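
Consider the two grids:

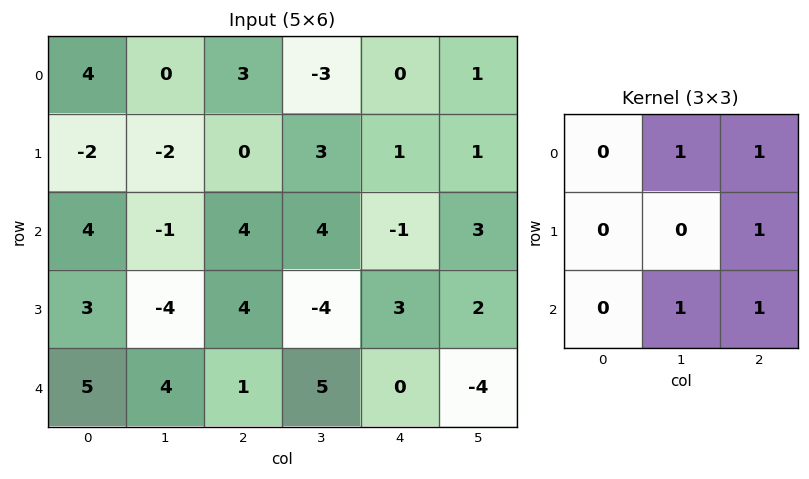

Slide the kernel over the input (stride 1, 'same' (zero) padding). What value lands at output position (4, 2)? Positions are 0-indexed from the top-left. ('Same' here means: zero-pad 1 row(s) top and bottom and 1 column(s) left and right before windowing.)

5

The receptive field on the zero-padded input at this output position is [-4 4 -4 / 4 1 5 / 0 0 0]. Elementwise product with the kernel and sum: 4·1 + -4·1 + 5·1 + 0·1 + 0·1.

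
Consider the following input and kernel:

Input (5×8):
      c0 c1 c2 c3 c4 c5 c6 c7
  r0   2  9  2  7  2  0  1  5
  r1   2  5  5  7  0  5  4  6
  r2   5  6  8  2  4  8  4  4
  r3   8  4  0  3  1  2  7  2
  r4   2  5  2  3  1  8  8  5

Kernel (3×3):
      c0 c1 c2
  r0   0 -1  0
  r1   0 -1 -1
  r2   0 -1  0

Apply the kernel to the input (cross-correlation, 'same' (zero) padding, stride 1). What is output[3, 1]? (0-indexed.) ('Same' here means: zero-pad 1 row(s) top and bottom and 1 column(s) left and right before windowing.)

The receptive field on the zero-padded input at this output position is [5 6 8 / 8 4 0 / 2 5 2]. Elementwise product with the kernel and sum: 6·-1 + 4·-1 + 0·-1 + 5·-1.

-15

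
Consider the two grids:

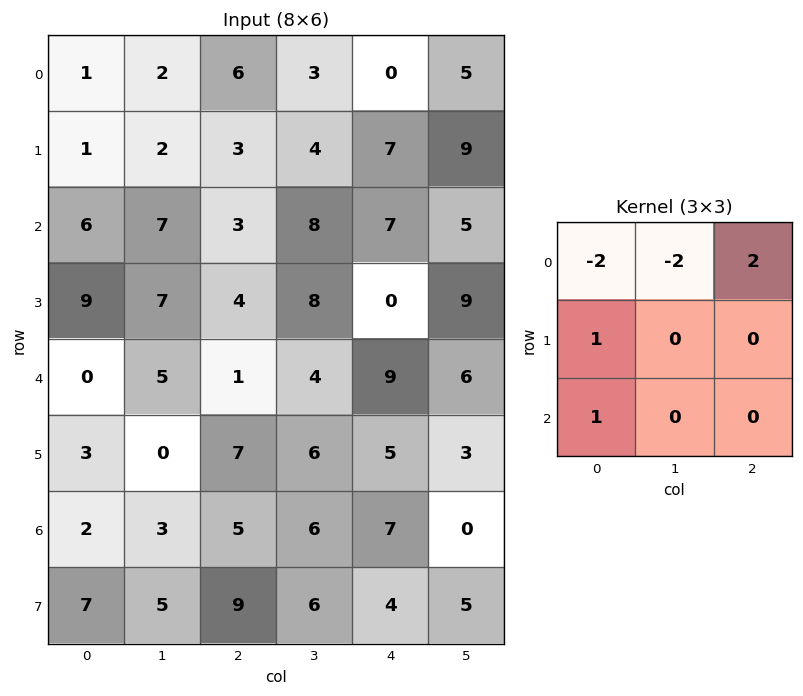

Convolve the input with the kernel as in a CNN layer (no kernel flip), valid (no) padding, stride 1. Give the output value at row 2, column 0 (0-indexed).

-11

The receptive field on the input at this output position is [6 7 3 / 9 7 4 / 0 5 1]. Elementwise product with the kernel and sum: 6·-2 + 7·-2 + 3·2 + 9·1 + 0·1.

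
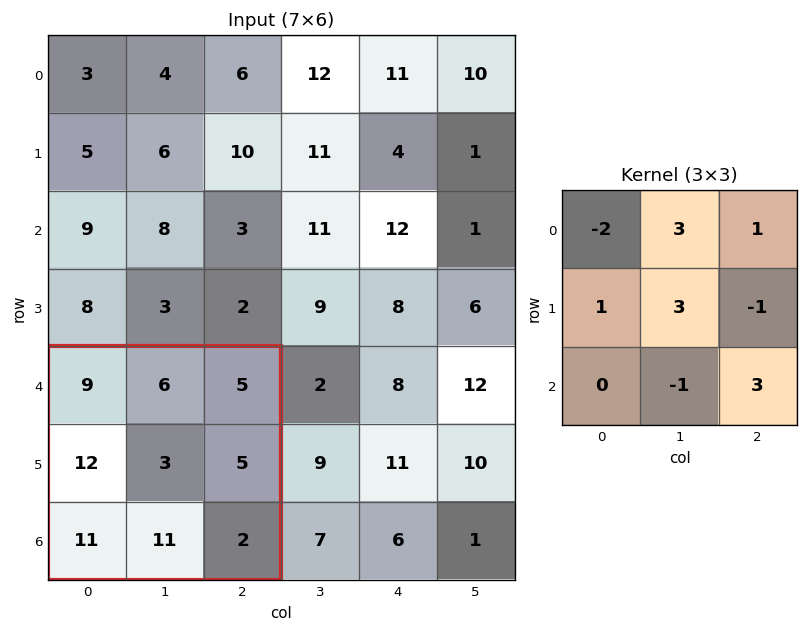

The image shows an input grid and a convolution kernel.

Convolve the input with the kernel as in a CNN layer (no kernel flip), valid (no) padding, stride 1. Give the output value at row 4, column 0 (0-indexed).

16

The receptive field on the input at this output position is [9 6 5 / 12 3 5 / 11 11 2]. Elementwise product with the kernel and sum: 9·-2 + 6·3 + 5·1 + 12·1 + 3·3 + 5·-1 + 11·-1 + 2·3.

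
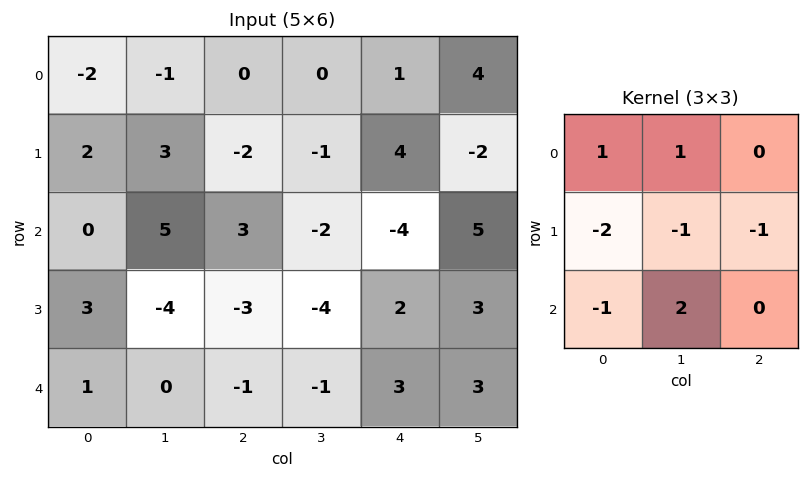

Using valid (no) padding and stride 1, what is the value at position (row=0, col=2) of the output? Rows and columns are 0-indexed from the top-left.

The receptive field on the input at this output position is [0 0 1 / -2 -1 4 / 3 -2 -4]. Elementwise product with the kernel and sum: 0·1 + 0·1 + -2·-2 + -1·-1 + 4·-1 + 3·-1 + -2·2.

-6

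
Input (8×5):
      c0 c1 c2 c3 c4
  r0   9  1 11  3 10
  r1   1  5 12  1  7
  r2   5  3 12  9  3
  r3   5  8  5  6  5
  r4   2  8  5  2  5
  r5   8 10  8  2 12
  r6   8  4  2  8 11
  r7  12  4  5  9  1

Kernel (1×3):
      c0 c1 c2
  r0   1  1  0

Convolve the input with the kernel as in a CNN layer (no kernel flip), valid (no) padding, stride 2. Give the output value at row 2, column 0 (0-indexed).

The receptive field on the input at this output position is [2 8 5]. Elementwise product with the kernel and sum: 2·1 + 8·1.

10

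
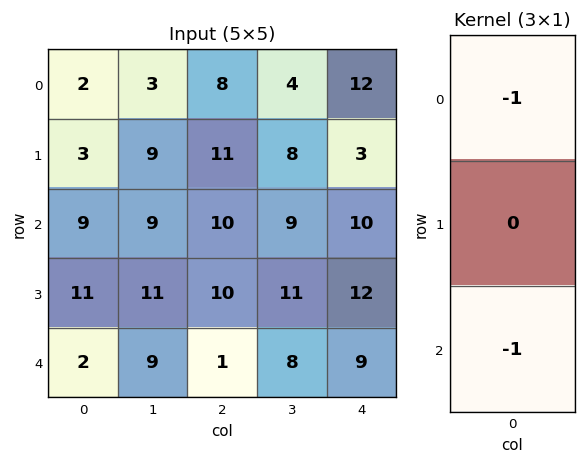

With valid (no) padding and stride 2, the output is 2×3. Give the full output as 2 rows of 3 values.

Output[0,0]: The receptive field on the input at this output position is [2 / 3 / 9]. Elementwise product with the kernel and sum: 2·-1 + 9·-1.
Output[0,1]: The receptive field on the input at this output position is [8 / 11 / 10]. Elementwise product with the kernel and sum: 8·-1 + 10·-1.

-11 -18 -22
-11 -11 -19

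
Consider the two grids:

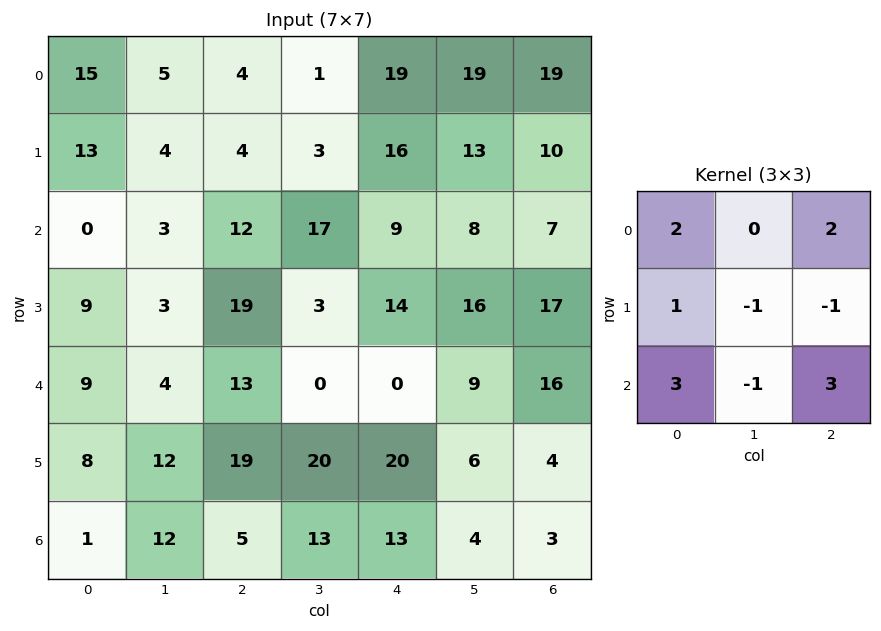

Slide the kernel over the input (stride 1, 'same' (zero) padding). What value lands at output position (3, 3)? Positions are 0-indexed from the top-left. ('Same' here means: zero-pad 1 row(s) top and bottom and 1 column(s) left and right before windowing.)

83

The receptive field on the zero-padded input at this output position is [12 17 9 / 19 3 14 / 13 0 0]. Elementwise product with the kernel and sum: 12·2 + 9·2 + 19·1 + 3·-1 + 14·-1 + 13·3 + 0·-1 + 0·3.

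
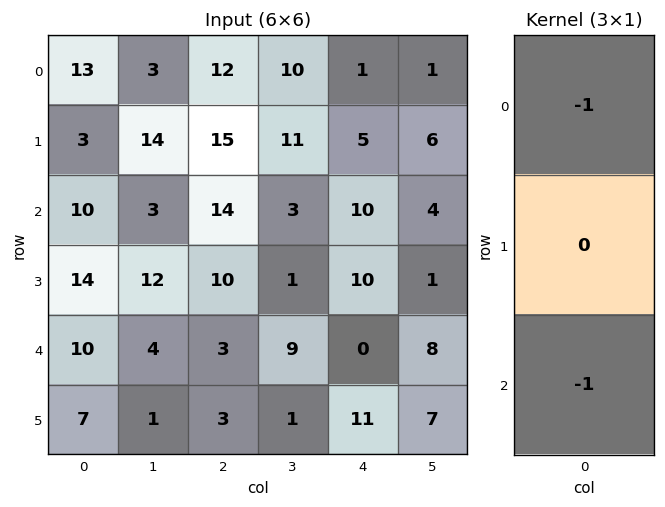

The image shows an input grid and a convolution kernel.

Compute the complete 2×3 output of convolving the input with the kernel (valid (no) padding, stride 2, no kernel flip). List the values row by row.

Output[0,0]: The receptive field on the input at this output position is [13 / 3 / 10]. Elementwise product with the kernel and sum: 13·-1 + 10·-1.
Output[0,1]: The receptive field on the input at this output position is [12 / 15 / 14]. Elementwise product with the kernel and sum: 12·-1 + 14·-1.

-23 -26 -11
-20 -17 -10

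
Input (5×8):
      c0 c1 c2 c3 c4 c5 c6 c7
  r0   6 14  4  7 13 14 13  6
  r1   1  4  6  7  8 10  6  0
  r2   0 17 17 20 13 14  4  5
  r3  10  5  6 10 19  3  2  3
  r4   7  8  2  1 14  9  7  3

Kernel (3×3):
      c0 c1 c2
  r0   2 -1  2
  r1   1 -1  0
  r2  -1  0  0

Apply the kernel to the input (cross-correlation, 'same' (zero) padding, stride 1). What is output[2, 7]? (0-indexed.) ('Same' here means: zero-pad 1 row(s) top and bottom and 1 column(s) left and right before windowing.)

The receptive field on the zero-padded input at this output position is [6 0 0 / 4 5 0 / 2 3 0]. Elementwise product with the kernel and sum: 6·2 + 0·-1 + 0·2 + 4·1 + 5·-1 + 2·-1.

9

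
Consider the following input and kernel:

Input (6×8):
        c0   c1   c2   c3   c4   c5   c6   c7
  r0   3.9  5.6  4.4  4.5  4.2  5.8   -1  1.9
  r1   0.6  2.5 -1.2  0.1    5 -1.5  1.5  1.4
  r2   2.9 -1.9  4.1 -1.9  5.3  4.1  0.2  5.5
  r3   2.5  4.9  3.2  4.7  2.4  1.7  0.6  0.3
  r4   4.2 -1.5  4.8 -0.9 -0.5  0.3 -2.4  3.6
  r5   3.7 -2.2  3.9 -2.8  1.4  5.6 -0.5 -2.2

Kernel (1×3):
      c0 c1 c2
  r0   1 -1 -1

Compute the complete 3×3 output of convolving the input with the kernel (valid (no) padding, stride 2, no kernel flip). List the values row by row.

-6.1 -4.3 -0.6
0.7 0.7 1
0.9 6.2 1.6

Output[0,0]: The receptive field on the input at this output position is [3.9 5.6 4.4]. Elementwise product with the kernel and sum: 3.9·1 + 5.6·-1 + 4.4·-1.
Output[0,1]: The receptive field on the input at this output position is [4.4 4.5 4.2]. Elementwise product with the kernel and sum: 4.4·1 + 4.5·-1 + 4.2·-1.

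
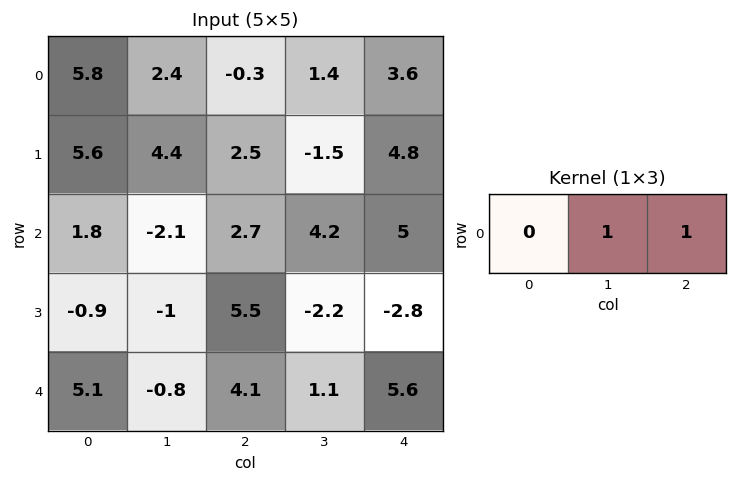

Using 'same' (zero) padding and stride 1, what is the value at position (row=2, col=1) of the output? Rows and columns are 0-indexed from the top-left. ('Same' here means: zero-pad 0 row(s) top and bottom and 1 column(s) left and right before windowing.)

The receptive field on the zero-padded input at this output position is [1.8 -2.1 2.7]. Elementwise product with the kernel and sum: -2.1·1 + 2.7·1.

0.6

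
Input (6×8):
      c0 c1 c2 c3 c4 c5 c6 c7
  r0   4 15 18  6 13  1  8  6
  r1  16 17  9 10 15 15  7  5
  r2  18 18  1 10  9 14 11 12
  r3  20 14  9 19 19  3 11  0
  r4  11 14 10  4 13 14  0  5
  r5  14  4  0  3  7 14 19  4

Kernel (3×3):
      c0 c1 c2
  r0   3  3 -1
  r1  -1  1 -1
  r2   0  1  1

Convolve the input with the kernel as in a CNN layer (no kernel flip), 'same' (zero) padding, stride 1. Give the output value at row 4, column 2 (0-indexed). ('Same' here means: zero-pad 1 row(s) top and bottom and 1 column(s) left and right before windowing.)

45

The receptive field on the zero-padded input at this output position is [14 9 19 / 14 10 4 / 4 0 3]. Elementwise product with the kernel and sum: 14·3 + 9·3 + 19·-1 + 14·-1 + 10·1 + 4·-1 + 0·1 + 3·1.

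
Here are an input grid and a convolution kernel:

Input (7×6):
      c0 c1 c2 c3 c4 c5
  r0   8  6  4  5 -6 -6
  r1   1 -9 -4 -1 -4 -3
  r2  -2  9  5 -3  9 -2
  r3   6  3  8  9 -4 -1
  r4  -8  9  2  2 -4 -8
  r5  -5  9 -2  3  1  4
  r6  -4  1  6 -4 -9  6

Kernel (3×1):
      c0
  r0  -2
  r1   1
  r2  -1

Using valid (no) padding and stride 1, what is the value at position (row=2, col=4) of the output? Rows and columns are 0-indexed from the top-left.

-18

The receptive field on the input at this output position is [9 / -4 / -4]. Elementwise product with the kernel and sum: 9·-2 + -4·1 + -4·-1.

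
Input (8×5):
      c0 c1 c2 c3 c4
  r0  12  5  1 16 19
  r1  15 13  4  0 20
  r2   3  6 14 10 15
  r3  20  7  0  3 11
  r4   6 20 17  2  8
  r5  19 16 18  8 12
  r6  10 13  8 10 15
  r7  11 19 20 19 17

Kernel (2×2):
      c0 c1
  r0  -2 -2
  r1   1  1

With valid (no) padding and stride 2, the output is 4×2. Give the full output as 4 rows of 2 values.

Output[0,0]: The receptive field on the input at this output position is [12 5 / 15 13]. Elementwise product with the kernel and sum: 12·-2 + 5·-2 + 15·1 + 13·1.

-6 -30
9 -45
-17 -12
-16 3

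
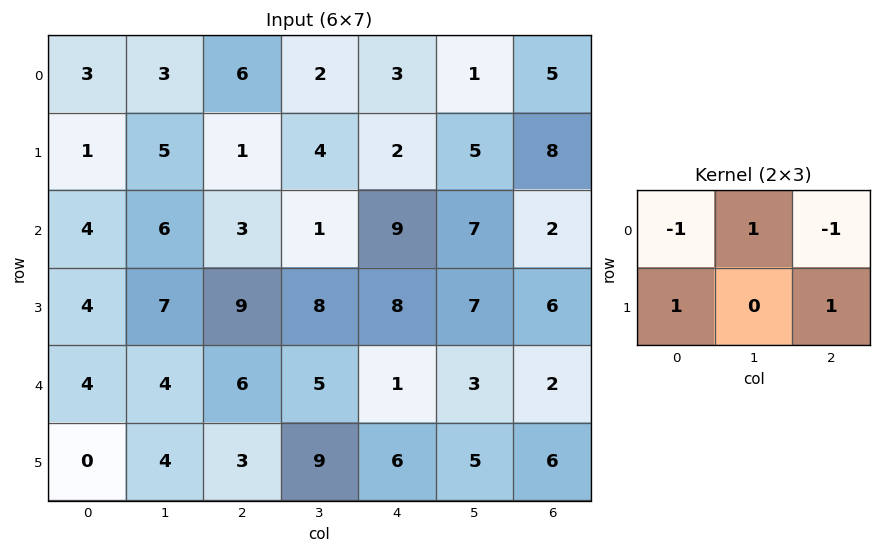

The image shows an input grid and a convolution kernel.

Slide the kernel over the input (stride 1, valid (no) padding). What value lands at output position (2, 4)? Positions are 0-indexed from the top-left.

10

The receptive field on the input at this output position is [9 7 2 / 8 7 6]. Elementwise product with the kernel and sum: 9·-1 + 7·1 + 2·-1 + 8·1 + 6·1.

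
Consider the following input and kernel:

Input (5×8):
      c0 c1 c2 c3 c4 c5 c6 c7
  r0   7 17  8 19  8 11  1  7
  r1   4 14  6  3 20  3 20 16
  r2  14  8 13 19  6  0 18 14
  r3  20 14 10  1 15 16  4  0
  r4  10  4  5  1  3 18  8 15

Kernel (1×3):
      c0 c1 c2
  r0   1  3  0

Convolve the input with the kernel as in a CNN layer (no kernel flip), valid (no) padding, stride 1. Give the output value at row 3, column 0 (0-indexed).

62

The receptive field on the input at this output position is [20 14 10]. Elementwise product with the kernel and sum: 20·1 + 14·3.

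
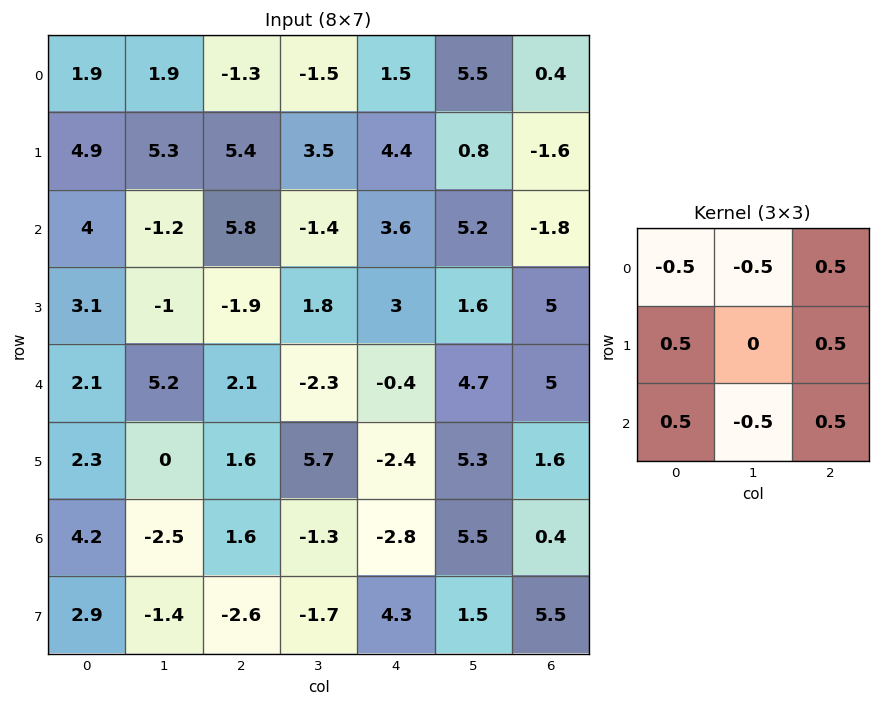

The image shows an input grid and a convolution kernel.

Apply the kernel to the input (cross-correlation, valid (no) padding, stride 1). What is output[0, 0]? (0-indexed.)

The receptive field on the input at this output position is [1.9 1.9 -1.3 / 4.9 5.3 5.4 / 4 -1.2 5.8]. Elementwise product with the kernel and sum: 1.9·-0.5 + 1.9·-0.5 + -1.3·0.5 + 4.9·0.5 + 5.4·0.5 + 4·0.5 + -1.2·-0.5 + 5.8·0.5.

8.1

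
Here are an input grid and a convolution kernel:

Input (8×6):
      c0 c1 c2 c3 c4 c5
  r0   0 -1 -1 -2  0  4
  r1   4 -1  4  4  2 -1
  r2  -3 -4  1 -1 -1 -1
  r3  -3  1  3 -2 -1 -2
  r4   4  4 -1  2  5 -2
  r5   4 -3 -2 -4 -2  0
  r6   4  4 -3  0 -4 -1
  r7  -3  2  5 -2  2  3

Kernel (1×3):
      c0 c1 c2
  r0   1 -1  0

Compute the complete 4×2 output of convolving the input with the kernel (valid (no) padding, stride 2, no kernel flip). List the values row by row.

1 1
1 2
0 -3
0 -3

Output[0,0]: The receptive field on the input at this output position is [0 -1 -1]. Elementwise product with the kernel and sum: 0·1 + -1·-1.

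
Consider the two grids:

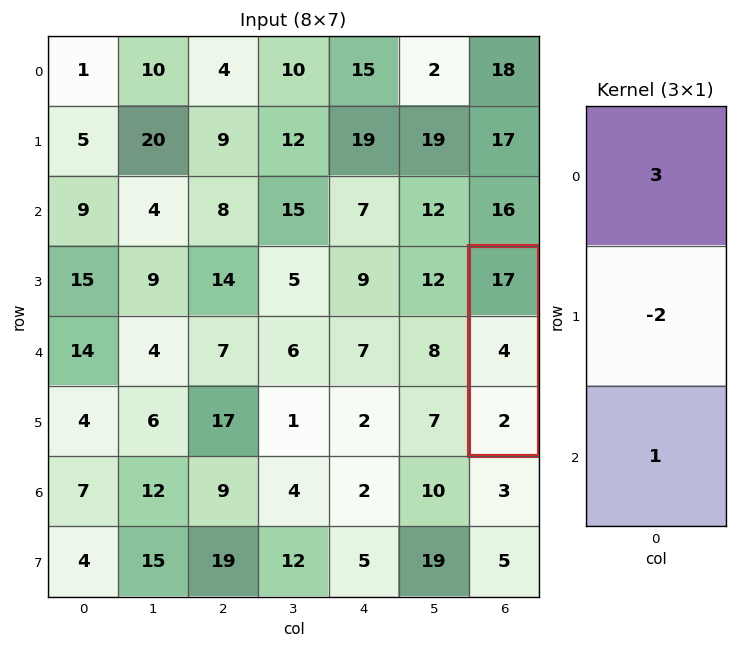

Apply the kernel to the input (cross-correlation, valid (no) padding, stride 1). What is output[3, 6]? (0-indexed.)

45

The receptive field on the input at this output position is [17 / 4 / 2]. Elementwise product with the kernel and sum: 17·3 + 4·-2 + 2·1.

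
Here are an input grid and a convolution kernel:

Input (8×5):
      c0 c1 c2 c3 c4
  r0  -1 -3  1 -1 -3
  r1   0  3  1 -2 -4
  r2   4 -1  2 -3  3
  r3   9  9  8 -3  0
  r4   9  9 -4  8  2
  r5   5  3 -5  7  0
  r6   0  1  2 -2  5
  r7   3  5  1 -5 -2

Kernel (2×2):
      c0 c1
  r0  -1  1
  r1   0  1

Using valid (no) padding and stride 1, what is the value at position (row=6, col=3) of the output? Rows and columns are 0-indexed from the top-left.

The receptive field on the input at this output position is [-2 5 / -5 -2]. Elementwise product with the kernel and sum: -2·-1 + 5·1 + -2·1.

5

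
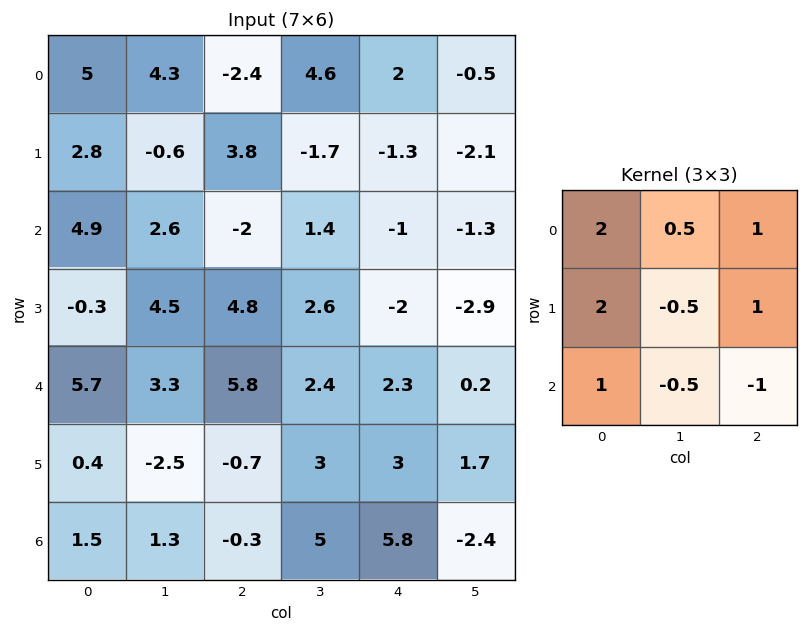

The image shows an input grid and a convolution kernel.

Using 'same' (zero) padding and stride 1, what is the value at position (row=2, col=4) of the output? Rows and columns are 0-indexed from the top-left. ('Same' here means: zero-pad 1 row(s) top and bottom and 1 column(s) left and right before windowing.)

2.35

The receptive field on the zero-padded input at this output position is [-1.7 -1.3 -2.1 / 1.4 -1 -1.3 / 2.6 -2 -2.9]. Elementwise product with the kernel and sum: -1.7·2 + -1.3·0.5 + -2.1·1 + 1.4·2 + -1·-0.5 + -1.3·1 + 2.6·1 + -2·-0.5 + -2.9·-1.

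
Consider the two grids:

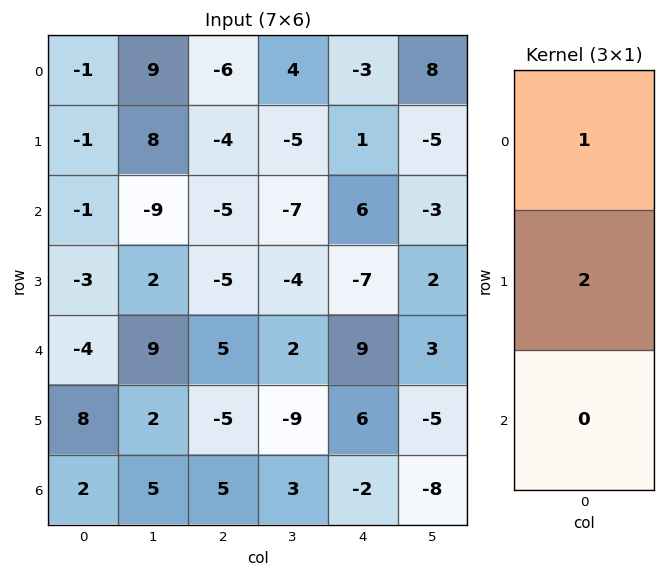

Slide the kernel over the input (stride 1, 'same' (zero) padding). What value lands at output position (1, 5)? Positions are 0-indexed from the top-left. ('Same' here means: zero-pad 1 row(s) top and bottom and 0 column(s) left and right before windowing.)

The receptive field on the zero-padded input at this output position is [8 / -5 / -3]. Elementwise product with the kernel and sum: 8·1 + -5·2.

-2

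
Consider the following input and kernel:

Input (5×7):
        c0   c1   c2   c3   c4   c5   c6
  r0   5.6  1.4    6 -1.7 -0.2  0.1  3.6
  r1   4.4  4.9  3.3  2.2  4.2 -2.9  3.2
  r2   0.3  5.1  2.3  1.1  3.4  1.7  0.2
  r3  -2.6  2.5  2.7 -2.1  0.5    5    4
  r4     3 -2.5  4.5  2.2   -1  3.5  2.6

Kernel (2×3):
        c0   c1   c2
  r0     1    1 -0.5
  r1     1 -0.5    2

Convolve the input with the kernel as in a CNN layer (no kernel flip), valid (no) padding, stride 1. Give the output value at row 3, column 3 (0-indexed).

The receptive field on the input at this output position is [-2.1 0.5 5 / 2.2 -1 3.5]. Elementwise product with the kernel and sum: -2.1·1 + 0.5·1 + 5·-0.5 + 2.2·1 + -1·-0.5 + 3.5·2.

5.6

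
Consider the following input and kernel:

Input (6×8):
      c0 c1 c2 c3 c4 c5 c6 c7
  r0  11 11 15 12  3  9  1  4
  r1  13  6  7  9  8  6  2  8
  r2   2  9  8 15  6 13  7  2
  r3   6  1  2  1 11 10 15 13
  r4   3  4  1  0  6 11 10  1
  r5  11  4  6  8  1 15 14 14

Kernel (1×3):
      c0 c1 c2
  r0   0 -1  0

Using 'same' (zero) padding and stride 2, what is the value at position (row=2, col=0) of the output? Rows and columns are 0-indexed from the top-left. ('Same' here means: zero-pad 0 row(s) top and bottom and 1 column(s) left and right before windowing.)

The receptive field on the zero-padded input at this output position is [0 3 4]. Elementwise product with the kernel and sum: 3·-1.

-3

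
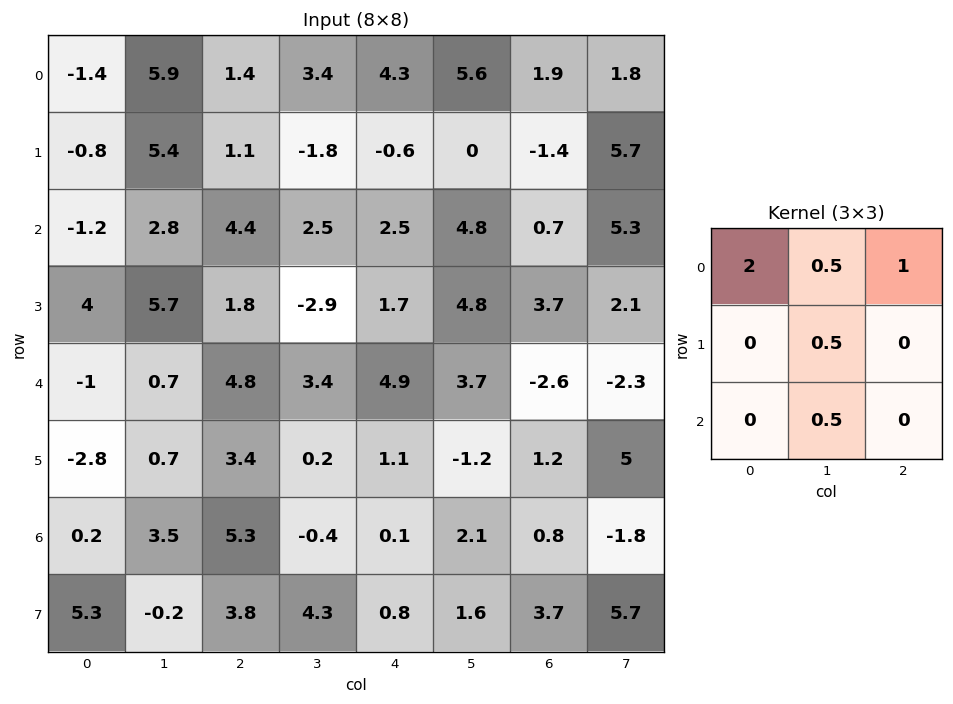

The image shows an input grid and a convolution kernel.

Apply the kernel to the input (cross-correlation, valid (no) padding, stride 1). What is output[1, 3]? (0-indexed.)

The receptive field on the input at this output position is [-1.8 -0.6 0 / 2.5 2.5 4.8 / -2.9 1.7 4.8]. Elementwise product with the kernel and sum: -1.8·2 + -0.6·0.5 + 0·1 + 2.5·0.5 + 1.7·0.5.

-1.8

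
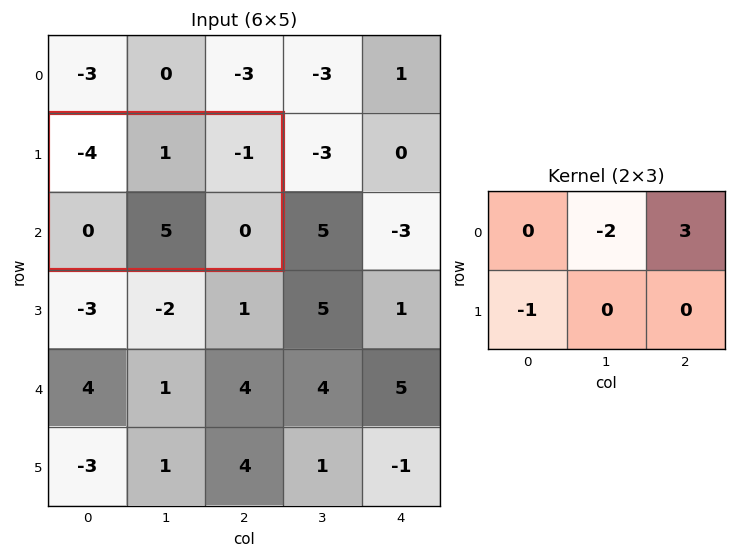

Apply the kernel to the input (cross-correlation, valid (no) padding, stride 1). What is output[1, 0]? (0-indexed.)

-5

The receptive field on the input at this output position is [-4 1 -1 / 0 5 0]. Elementwise product with the kernel and sum: 1·-2 + -1·3 + 0·-1.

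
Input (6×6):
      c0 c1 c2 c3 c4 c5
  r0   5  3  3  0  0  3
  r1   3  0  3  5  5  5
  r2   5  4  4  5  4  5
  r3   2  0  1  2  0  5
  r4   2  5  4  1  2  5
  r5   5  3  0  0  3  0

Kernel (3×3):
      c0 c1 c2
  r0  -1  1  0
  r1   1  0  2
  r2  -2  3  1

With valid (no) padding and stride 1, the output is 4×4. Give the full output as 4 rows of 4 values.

Output[0,0]: The receptive field on the input at this output position is [5 3 3 / 3 0 3 / 5 4 4]. Elementwise product with the kernel and sum: 5·-1 + 3·1 + 3·1 + 3·2 + 5·-2 + 4·3 + 4·1.
Output[0,1]: The receptive field on the input at this output position is [3 3 0 / 0 3 5 / 4 4 5]. Elementwise product with the kernel and sum: 3·-1 + 3·1 + 0·1 + 5·2 + 4·-2 + 4·3 + 5·1.

13 19 21 22
7 22 18 16
18 7 -1 20
7 2 12 18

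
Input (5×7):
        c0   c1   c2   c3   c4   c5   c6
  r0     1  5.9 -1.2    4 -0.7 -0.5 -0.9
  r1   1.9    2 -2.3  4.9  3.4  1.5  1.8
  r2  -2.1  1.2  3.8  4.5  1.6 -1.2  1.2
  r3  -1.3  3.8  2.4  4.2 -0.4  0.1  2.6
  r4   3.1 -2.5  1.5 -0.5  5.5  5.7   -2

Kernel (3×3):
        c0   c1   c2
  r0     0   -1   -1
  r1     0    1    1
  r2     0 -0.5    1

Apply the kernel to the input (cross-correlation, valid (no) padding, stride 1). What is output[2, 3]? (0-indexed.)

2.25

The receptive field on the input at this output position is [4.5 1.6 -1.2 / 4.2 -0.4 0.1 / -0.5 5.5 5.7]. Elementwise product with the kernel and sum: 1.6·-1 + -1.2·-1 + -0.4·1 + 0.1·1 + 5.5·-0.5 + 5.7·1.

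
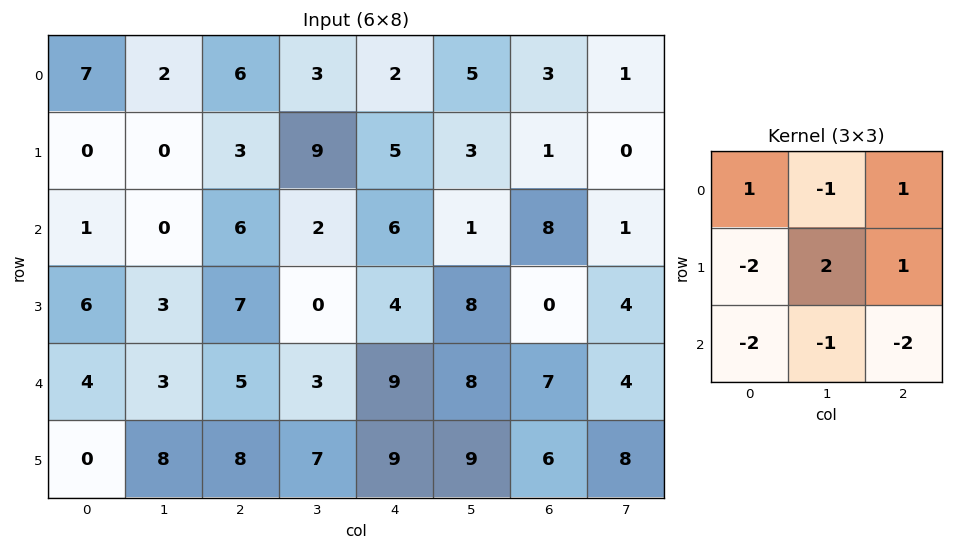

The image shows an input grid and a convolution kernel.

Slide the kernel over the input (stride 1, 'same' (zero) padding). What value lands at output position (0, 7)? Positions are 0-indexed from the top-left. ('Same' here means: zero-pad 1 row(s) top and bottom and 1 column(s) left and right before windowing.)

-6

The receptive field on the zero-padded input at this output position is [0 0 0 / 3 1 0 / 1 0 0]. Elementwise product with the kernel and sum: 0·1 + 0·-1 + 0·1 + 3·-2 + 1·2 + 0·1 + 1·-2 + 0·-1 + 0·-2.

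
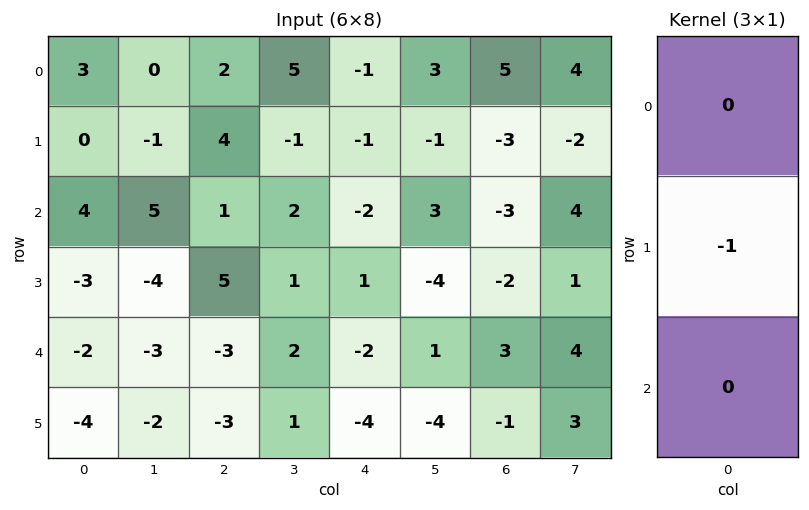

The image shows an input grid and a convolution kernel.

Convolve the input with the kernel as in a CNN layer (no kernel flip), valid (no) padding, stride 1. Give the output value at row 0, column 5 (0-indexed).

The receptive field on the input at this output position is [3 / -1 / 3]. Elementwise product with the kernel and sum: -1·-1.

1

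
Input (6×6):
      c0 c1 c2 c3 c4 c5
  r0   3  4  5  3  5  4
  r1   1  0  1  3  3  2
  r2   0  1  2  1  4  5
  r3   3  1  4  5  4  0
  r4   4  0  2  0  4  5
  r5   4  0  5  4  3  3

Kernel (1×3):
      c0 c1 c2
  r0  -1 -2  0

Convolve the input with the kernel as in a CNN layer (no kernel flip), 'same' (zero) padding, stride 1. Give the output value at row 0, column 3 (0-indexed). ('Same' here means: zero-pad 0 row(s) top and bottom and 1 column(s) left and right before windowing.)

The receptive field on the zero-padded input at this output position is [5 3 5]. Elementwise product with the kernel and sum: 5·-1 + 3·-2.

-11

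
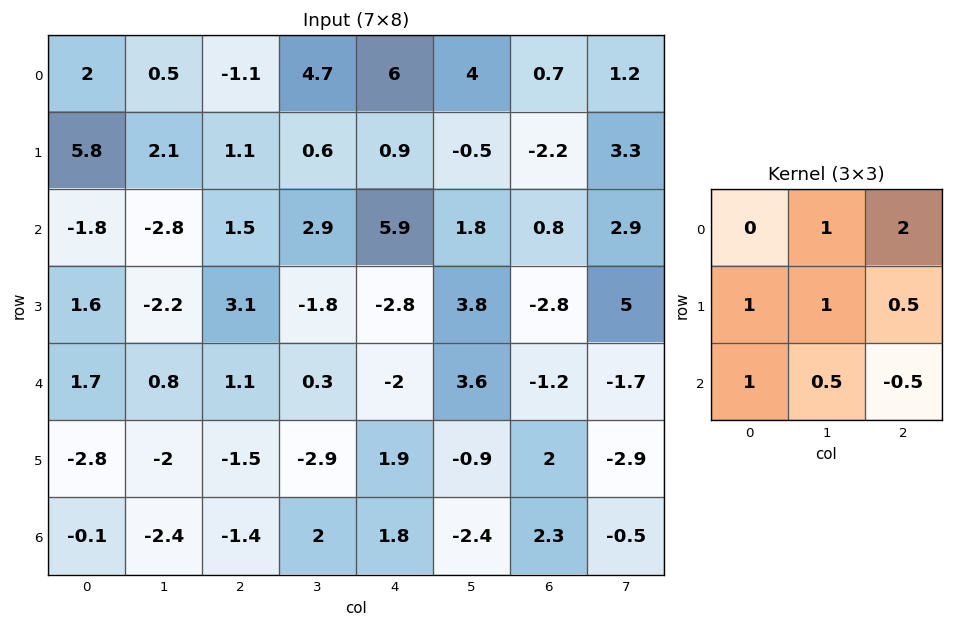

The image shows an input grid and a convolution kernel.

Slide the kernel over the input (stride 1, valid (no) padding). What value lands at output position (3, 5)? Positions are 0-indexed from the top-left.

The receptive field on the input at this output position is [3.8 -2.8 5 / 3.6 -1.2 -1.7 / -0.9 2 -2.9]. Elementwise product with the kernel and sum: -2.8·1 + 5·2 + 3.6·1 + -1.2·1 + -1.7·0.5 + -0.9·1 + 2·0.5 + -2.9·-0.5.

10.3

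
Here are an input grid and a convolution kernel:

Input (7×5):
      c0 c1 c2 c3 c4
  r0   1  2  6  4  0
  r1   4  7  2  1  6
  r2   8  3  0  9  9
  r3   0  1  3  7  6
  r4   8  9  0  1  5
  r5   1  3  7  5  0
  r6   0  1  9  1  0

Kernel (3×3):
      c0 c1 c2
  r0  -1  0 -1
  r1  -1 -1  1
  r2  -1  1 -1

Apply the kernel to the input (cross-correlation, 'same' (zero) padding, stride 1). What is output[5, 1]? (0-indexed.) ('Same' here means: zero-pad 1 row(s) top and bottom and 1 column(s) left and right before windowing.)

-13

The receptive field on the zero-padded input at this output position is [8 9 0 / 1 3 7 / 0 1 9]. Elementwise product with the kernel and sum: 8·-1 + 0·-1 + 1·-1 + 3·-1 + 7·1 + 0·-1 + 1·1 + 9·-1.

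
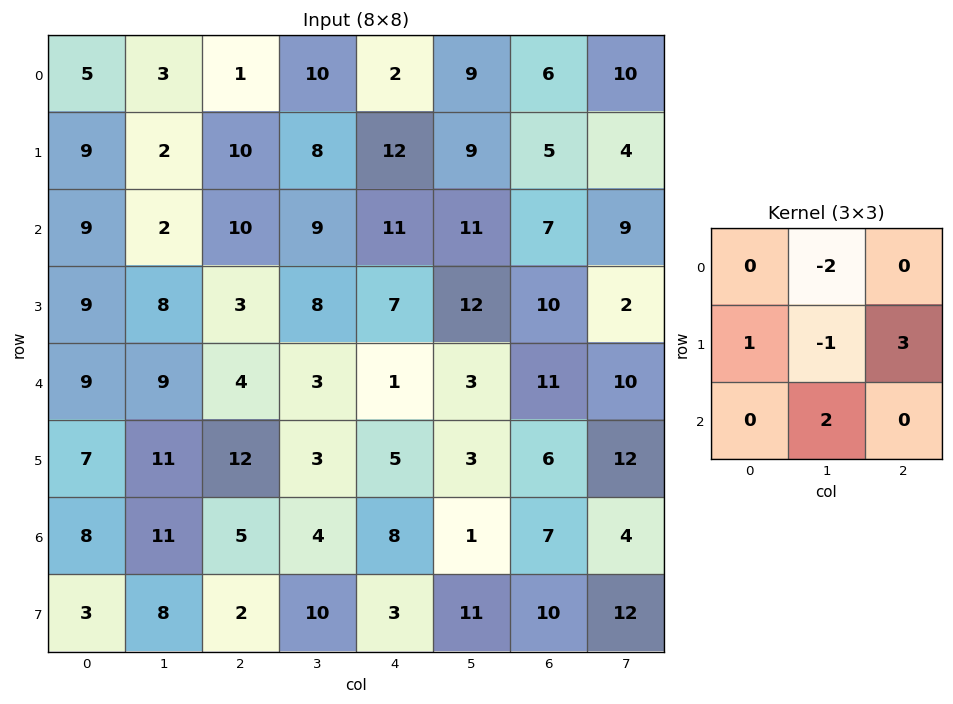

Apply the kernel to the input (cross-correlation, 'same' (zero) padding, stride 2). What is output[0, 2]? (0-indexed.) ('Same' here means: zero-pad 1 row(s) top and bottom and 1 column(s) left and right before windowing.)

The receptive field on the zero-padded input at this output position is [0 0 0 / 10 2 9 / 8 12 9]. Elementwise product with the kernel and sum: 0·-2 + 10·1 + 2·-1 + 9·3 + 12·2.

59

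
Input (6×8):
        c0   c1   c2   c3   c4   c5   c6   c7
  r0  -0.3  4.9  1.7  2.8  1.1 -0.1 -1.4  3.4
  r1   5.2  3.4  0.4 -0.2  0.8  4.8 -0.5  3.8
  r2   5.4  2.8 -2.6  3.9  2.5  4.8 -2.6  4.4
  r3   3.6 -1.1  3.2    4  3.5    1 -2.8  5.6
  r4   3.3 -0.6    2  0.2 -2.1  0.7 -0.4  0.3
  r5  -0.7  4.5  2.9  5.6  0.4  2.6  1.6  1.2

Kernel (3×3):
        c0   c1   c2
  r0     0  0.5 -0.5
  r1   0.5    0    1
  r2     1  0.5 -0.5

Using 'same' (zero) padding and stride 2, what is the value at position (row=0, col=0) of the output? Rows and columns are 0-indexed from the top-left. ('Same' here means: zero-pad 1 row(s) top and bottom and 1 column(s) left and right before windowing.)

5.8

The receptive field on the zero-padded input at this output position is [0 0 0 / 0 -0.3 4.9 / 0 5.2 3.4]. Elementwise product with the kernel and sum: 0·0.5 + 0·-0.5 + 0·0.5 + 4.9·1 + 0·1 + 5.2·0.5 + 3.4·-0.5.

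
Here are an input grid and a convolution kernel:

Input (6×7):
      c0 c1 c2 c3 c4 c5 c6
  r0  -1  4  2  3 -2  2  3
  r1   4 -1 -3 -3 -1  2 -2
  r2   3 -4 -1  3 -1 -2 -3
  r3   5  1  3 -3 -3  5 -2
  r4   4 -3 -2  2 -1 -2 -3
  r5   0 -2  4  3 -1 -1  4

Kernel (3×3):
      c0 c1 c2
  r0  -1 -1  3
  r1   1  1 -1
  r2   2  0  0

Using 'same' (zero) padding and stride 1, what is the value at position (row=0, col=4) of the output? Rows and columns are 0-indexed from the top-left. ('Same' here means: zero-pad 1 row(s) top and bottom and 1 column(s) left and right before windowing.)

The receptive field on the zero-padded input at this output position is [0 0 0 / 3 -2 2 / -3 -1 2]. Elementwise product with the kernel and sum: 0·-1 + 0·-1 + 0·3 + 3·1 + -2·1 + 2·-1 + -3·2.

-7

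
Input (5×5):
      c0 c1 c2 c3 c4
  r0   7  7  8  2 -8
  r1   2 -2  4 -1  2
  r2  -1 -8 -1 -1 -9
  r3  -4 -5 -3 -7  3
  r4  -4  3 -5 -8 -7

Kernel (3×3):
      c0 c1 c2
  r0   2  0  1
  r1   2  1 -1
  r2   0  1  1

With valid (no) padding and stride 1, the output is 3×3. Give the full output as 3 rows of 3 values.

Output[0,0]: The receptive field on the input at this output position is [7 7 8 / 2 -2 4 / -1 -8 -1]. Elementwise product with the kernel and sum: 7·2 + 8·1 + 2·2 + -2·1 + 4·-1 + -8·1 + -1·1.

11 15 3
-9 -31 12
-15 -36 -42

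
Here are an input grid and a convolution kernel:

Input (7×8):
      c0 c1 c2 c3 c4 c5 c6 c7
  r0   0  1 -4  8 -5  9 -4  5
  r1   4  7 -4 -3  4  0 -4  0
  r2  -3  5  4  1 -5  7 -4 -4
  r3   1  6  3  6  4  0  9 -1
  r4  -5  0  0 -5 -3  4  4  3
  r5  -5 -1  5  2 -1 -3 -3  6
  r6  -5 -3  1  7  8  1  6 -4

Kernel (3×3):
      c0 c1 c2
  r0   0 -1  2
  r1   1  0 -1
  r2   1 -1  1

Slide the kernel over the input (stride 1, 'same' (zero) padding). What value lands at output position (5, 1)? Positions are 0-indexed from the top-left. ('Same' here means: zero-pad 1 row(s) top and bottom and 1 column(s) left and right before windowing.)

The receptive field on the zero-padded input at this output position is [-5 0 0 / -5 -1 5 / -5 -3 1]. Elementwise product with the kernel and sum: 0·-1 + 0·2 + -5·1 + 5·-1 + -5·1 + -3·-1 + 1·1.

-11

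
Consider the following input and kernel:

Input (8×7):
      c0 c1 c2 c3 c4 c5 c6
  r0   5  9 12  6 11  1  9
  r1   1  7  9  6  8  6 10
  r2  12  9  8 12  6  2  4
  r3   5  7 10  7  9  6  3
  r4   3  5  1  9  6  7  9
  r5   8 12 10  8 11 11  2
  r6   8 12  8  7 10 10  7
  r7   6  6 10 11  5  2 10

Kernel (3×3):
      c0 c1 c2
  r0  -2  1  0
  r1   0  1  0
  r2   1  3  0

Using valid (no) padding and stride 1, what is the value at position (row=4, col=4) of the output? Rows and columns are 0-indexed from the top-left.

46

The receptive field on the input at this output position is [6 7 9 / 11 11 2 / 10 10 7]. Elementwise product with the kernel and sum: 6·-2 + 7·1 + 11·1 + 10·1 + 10·3.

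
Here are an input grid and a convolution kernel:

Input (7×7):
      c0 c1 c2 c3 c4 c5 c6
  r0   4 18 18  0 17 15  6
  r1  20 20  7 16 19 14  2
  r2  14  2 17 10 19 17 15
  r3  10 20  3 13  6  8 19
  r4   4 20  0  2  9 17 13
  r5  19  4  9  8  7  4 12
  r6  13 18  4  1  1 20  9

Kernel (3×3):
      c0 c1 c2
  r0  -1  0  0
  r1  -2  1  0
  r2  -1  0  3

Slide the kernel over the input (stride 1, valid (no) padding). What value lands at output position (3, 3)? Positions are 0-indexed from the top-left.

-4

The receptive field on the input at this output position is [13 6 8 / 2 9 17 / 8 7 4]. Elementwise product with the kernel and sum: 13·-1 + 2·-2 + 9·1 + 8·-1 + 4·3.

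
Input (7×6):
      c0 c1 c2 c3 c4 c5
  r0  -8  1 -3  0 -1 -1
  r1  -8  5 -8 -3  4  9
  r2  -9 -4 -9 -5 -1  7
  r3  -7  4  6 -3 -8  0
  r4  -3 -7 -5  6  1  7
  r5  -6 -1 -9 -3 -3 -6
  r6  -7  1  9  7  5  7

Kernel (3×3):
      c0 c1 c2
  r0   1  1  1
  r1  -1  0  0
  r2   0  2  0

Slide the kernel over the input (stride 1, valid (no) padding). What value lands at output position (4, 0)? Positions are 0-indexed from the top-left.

-7

The receptive field on the input at this output position is [-3 -7 -5 / -6 -1 -9 / -7 1 9]. Elementwise product with the kernel and sum: -3·1 + -7·1 + -5·1 + -6·-1 + 1·2.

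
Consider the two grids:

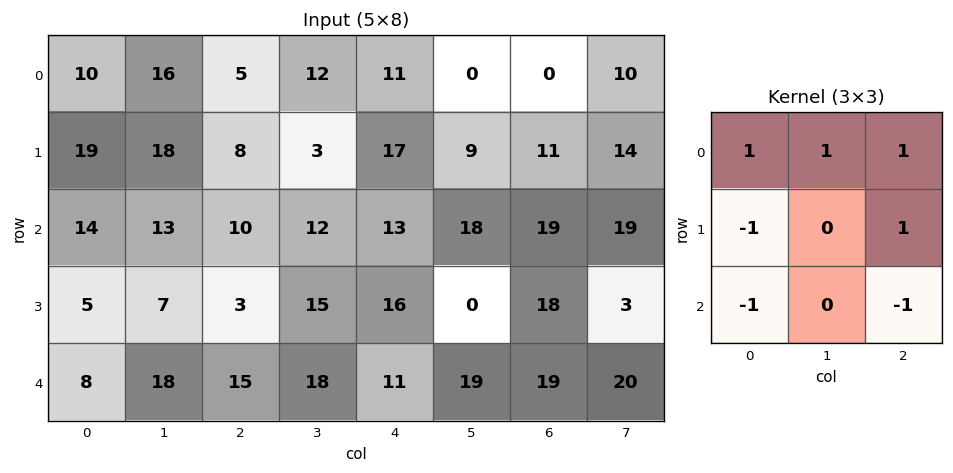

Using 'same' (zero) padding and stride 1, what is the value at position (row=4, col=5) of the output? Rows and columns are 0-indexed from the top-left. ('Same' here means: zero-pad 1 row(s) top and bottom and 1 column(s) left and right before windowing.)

42

The receptive field on the zero-padded input at this output position is [16 0 18 / 11 19 19 / 0 0 0]. Elementwise product with the kernel and sum: 16·1 + 0·1 + 18·1 + 11·-1 + 19·1 + 0·-1 + 0·-1.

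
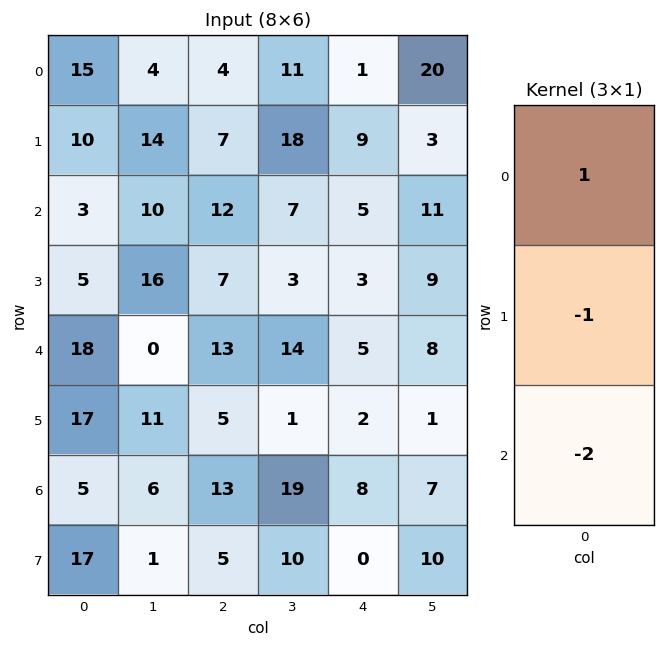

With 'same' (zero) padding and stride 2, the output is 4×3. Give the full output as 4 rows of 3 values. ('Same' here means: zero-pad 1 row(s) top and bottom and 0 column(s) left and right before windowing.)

Output[0,0]: The receptive field on the zero-padded input at this output position is [0 / 15 / 10]. Elementwise product with the kernel and sum: 0·1 + 15·-1 + 10·-2.
Output[0,1]: The receptive field on the zero-padded input at this output position is [0 / 4 / 7]. Elementwise product with the kernel and sum: 0·1 + 4·-1 + 7·-2.

-35 -18 -19
-3 -19 -2
-47 -16 -6
-22 -18 -6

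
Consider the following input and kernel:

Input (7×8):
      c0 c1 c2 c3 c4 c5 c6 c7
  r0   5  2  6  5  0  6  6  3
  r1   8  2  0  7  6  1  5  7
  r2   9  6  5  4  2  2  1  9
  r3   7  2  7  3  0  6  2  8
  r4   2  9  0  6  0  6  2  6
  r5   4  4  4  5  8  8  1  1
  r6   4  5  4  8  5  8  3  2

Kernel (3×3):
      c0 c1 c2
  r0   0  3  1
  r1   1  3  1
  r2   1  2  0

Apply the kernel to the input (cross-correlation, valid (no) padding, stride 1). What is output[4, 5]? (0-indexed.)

The receptive field on the input at this output position is [6 2 6 / 8 1 1 / 8 3 2]. Elementwise product with the kernel and sum: 2·3 + 6·1 + 8·1 + 1·3 + 1·1 + 8·1 + 3·2.

38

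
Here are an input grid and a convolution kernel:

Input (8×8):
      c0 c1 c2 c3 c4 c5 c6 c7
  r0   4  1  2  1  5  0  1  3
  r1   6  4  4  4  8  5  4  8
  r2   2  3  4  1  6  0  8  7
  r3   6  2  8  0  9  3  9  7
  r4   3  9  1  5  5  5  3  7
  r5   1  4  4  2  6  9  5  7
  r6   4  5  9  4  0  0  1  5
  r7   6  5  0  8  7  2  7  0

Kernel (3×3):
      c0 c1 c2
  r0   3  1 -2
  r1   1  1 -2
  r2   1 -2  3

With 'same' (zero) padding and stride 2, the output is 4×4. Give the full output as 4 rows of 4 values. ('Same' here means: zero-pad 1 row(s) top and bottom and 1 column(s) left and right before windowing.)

2 9 9 16
-12 -1 8 3
-3 16 20 18
-10 47 -2 -3

Output[0,0]: The receptive field on the zero-padded input at this output position is [0 0 0 / 0 4 1 / 0 6 4]. Elementwise product with the kernel and sum: 0·3 + 0·1 + 0·-2 + 0·1 + 4·1 + 1·-2 + 0·1 + 6·-2 + 4·3.
Output[0,1]: The receptive field on the zero-padded input at this output position is [0 0 0 / 1 2 1 / 4 4 4]. Elementwise product with the kernel and sum: 0·3 + 0·1 + 0·-2 + 1·1 + 2·1 + 1·-2 + 4·1 + 4·-2 + 4·3.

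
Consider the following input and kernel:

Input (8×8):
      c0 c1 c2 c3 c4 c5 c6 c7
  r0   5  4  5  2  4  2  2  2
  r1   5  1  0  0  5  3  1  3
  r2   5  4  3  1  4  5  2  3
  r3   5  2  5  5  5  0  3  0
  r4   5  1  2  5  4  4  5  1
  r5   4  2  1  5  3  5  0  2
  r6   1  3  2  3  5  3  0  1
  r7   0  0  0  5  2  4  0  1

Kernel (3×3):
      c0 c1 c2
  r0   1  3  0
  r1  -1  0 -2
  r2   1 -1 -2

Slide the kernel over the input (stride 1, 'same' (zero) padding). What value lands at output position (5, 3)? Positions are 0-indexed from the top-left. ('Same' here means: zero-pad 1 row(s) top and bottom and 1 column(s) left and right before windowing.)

-1

The receptive field on the zero-padded input at this output position is [2 5 4 / 1 5 3 / 2 3 5]. Elementwise product with the kernel and sum: 2·1 + 5·3 + 1·-1 + 3·-2 + 2·1 + 3·-1 + 5·-2.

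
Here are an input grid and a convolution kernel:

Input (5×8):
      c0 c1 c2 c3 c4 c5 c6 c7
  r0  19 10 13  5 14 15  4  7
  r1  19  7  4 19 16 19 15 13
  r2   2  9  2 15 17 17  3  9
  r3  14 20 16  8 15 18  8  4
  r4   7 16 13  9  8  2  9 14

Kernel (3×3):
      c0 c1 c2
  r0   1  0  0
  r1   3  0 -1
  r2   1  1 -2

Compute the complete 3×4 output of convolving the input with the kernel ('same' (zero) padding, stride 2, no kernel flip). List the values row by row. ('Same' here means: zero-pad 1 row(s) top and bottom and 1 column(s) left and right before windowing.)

-5 -2 -3 46
-35 39 34 79
-16 59 33 10

Output[0,0]: The receptive field on the zero-padded input at this output position is [0 0 0 / 0 19 10 / 0 19 7]. Elementwise product with the kernel and sum: 0·1 + 0·3 + 10·-1 + 0·1 + 19·1 + 7·-2.
Output[0,1]: The receptive field on the zero-padded input at this output position is [0 0 0 / 10 13 5 / 7 4 19]. Elementwise product with the kernel and sum: 0·1 + 10·3 + 5·-1 + 7·1 + 4·1 + 19·-2.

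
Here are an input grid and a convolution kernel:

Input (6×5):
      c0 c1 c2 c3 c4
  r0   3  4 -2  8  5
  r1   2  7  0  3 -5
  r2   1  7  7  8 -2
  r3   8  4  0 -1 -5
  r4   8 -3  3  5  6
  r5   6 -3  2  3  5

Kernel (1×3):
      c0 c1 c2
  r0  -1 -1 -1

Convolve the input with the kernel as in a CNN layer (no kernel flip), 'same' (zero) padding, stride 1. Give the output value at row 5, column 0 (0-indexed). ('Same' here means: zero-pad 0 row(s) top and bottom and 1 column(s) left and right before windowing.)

The receptive field on the zero-padded input at this output position is [0 6 -3]. Elementwise product with the kernel and sum: 0·-1 + 6·-1 + -3·-1.

-3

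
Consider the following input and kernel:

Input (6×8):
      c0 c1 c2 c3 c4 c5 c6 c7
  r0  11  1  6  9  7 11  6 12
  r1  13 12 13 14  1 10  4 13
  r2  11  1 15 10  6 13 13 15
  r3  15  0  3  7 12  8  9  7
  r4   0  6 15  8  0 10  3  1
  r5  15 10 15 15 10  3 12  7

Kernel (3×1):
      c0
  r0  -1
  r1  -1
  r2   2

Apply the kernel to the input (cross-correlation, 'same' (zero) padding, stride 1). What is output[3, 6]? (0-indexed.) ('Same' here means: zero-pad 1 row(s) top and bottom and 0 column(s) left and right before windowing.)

The receptive field on the zero-padded input at this output position is [13 / 9 / 3]. Elementwise product with the kernel and sum: 13·-1 + 9·-1 + 3·2.

-16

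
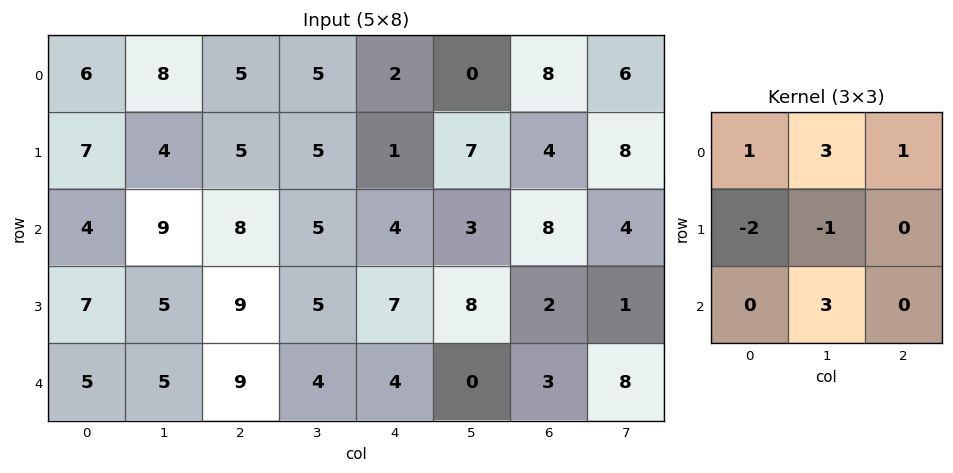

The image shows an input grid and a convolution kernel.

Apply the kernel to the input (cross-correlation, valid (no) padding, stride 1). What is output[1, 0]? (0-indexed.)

The receptive field on the input at this output position is [7 4 5 / 4 9 8 / 7 5 9]. Elementwise product with the kernel and sum: 7·1 + 4·3 + 5·1 + 4·-2 + 9·-1 + 5·3.

22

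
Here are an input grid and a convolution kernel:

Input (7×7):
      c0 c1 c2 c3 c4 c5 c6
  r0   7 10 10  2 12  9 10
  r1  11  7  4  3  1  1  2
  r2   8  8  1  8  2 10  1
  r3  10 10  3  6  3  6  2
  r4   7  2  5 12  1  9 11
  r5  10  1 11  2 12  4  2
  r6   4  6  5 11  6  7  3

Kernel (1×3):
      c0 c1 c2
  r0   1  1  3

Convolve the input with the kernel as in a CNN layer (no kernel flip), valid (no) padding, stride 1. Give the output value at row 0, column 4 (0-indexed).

The receptive field on the input at this output position is [12 9 10]. Elementwise product with the kernel and sum: 12·1 + 9·1 + 10·3.

51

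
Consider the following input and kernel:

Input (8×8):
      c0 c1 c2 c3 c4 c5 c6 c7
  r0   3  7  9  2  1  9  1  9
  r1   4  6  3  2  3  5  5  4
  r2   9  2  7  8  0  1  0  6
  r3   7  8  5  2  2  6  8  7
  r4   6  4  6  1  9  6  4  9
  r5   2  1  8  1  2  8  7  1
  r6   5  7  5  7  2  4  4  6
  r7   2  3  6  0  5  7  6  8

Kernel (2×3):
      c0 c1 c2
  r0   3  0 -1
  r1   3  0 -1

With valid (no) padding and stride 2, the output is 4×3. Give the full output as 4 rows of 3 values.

Output[0,0]: The receptive field on the input at this output position is [3 7 9 / 4 6 3]. Elementwise product with the kernel and sum: 3·3 + 9·-1 + 4·3 + 3·-1.

9 32 6
36 34 -2
10 31 22
10 26 11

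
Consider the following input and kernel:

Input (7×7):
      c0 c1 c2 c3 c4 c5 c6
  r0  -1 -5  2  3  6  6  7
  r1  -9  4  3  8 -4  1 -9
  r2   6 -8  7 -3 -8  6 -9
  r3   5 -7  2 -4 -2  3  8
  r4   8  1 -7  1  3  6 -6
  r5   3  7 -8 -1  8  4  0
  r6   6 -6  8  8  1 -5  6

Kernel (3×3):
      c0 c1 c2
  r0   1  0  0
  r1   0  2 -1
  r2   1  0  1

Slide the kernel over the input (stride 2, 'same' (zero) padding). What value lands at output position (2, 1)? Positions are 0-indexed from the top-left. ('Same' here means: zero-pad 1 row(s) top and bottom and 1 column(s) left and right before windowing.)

The receptive field on the zero-padded input at this output position is [-7 2 -4 / 1 -7 1 / 7 -8 -1]. Elementwise product with the kernel and sum: -7·1 + -7·2 + 1·-1 + 7·1 + -1·1.

-16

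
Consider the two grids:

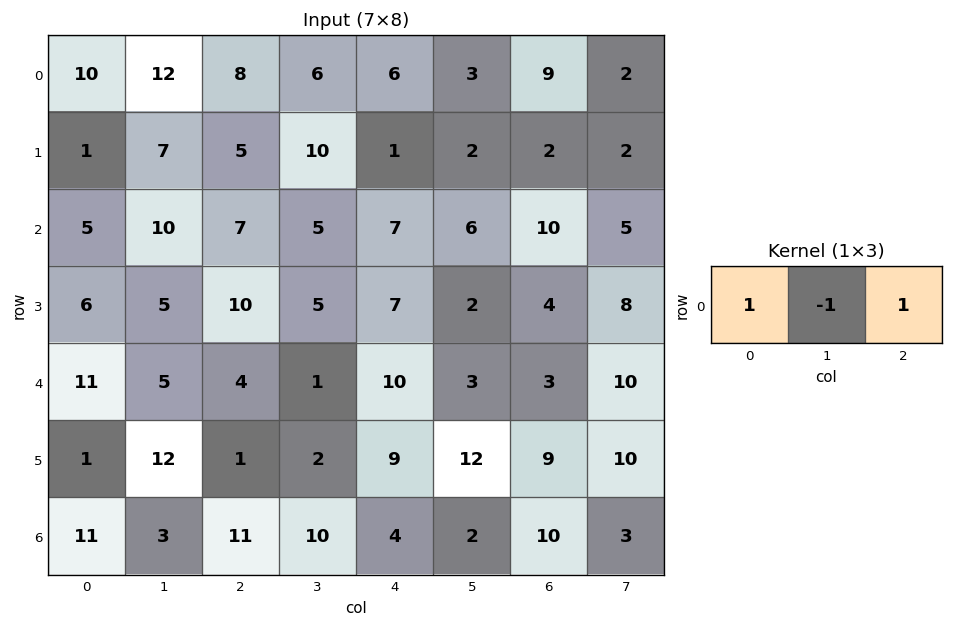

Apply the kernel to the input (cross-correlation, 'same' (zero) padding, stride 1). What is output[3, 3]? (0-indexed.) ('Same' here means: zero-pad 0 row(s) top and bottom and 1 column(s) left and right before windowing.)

The receptive field on the zero-padded input at this output position is [10 5 7]. Elementwise product with the kernel and sum: 10·1 + 5·-1 + 7·1.

12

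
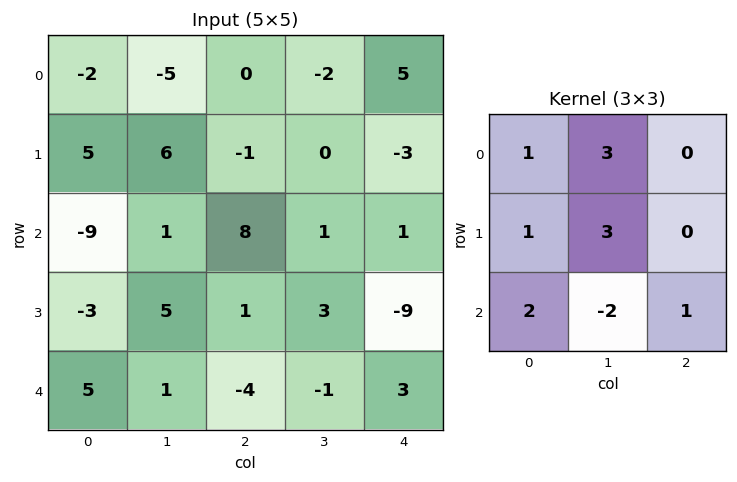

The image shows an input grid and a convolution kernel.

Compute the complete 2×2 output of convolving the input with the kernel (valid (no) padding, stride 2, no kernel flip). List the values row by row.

-6 8
10 18

Output[0,0]: The receptive field on the input at this output position is [-2 -5 0 / 5 6 -1 / -9 1 8]. Elementwise product with the kernel and sum: -2·1 + -5·3 + 5·1 + 6·3 + -9·2 + 1·-2 + 8·1.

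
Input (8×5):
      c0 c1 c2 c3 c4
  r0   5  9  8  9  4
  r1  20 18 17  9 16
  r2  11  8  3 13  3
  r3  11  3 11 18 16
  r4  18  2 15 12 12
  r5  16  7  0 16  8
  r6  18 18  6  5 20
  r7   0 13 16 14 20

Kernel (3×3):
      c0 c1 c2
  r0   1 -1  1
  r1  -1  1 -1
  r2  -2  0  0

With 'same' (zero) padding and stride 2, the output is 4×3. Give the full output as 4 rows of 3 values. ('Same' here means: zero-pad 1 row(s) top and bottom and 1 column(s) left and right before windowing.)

Output[0,0]: The receptive field on the zero-padded input at this output position is [0 0 0 / 0 5 9 / 0 20 18]. Elementwise product with the kernel and sum: 0·1 + 0·-1 + 0·1 + 0·-1 + 5·1 + 9·-1 + 0·-2.
Output[0,1]: The receptive field on the zero-padded input at this output position is [0 0 0 / 9 8 9 / 18 17 9]. Elementwise product with the kernel and sum: 0·1 + 0·-1 + 0·1 + 9·-1 + 8·1 + 9·-1 + 18·-2.

-4 -46 -23
1 -14 -53
8 -3 -30
-9 -20 -5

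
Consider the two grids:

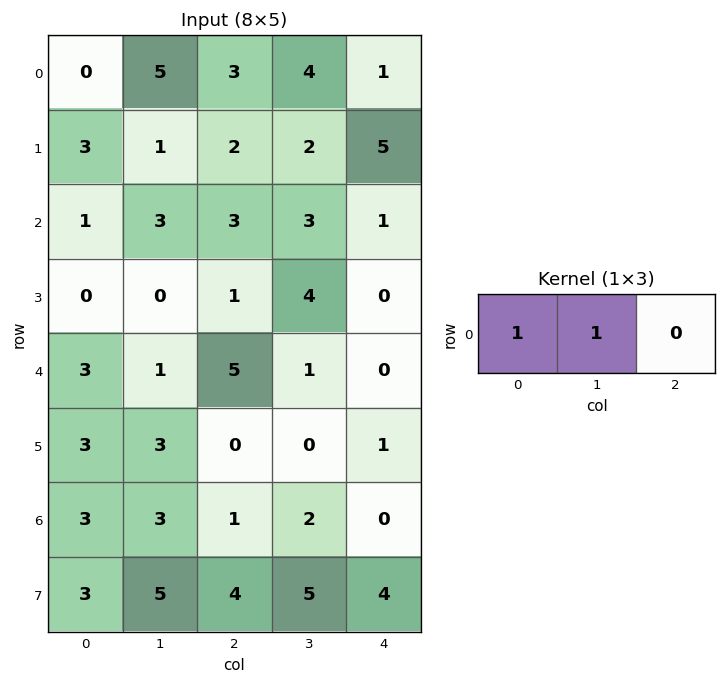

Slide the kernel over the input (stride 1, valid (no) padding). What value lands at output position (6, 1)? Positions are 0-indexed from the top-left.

4

The receptive field on the input at this output position is [3 1 2]. Elementwise product with the kernel and sum: 3·1 + 1·1.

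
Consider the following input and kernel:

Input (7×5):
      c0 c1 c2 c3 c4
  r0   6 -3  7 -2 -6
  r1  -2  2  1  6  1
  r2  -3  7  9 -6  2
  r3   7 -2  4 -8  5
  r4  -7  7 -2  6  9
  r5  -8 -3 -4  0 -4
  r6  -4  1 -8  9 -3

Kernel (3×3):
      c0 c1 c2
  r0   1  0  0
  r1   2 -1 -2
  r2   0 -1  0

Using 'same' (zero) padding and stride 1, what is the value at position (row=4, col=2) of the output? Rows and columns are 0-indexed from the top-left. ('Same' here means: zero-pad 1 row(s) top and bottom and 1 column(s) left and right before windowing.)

The receptive field on the zero-padded input at this output position is [-2 4 -8 / 7 -2 6 / -3 -4 0]. Elementwise product with the kernel and sum: -2·1 + 7·2 + -2·-1 + 6·-2 + -4·-1.

6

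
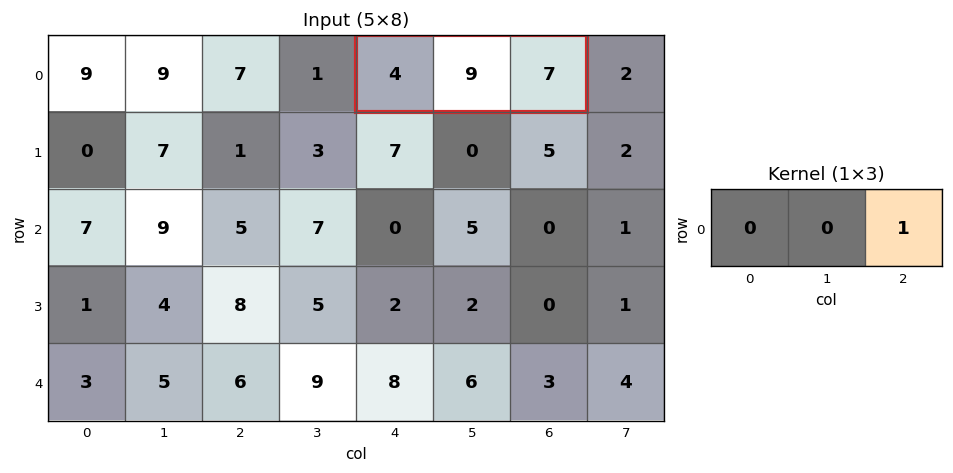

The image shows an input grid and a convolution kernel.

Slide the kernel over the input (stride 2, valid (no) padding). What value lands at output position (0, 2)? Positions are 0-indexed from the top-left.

7

The receptive field on the input at this output position is [4 9 7]. Elementwise product with the kernel and sum: 7·1.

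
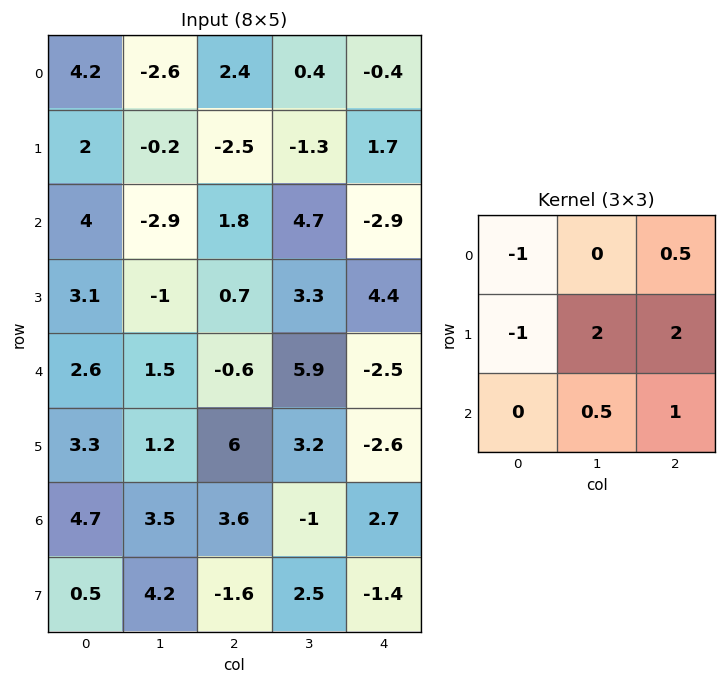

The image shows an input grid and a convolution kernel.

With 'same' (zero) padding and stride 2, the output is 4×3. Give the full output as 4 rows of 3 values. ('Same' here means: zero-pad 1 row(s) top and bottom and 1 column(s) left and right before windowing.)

Output[0,0]: The receptive field on the zero-padded input at this output position is [0 0 0 / 0 4.2 -2.6 / 0 2 -0.2]. Elementwise product with the kernel and sum: 0·-1 + 0·0.5 + 0·-1 + 4.2·2 + -2.6·2 + 2·0.5 + -0.2·1.
Output[0,1]: The receptive field on the zero-padded input at this output position is [0 0 0 / -2.6 2.4 0.4 / -0.2 -2.5 -1.3]. Elementwise product with the kernel and sum: 0·-1 + 0·0.5 + -2.6·-1 + 2.4·2 + 0.4·2 + -2.5·0.5 + -1.3·1.

4 5.65 -0.35
2.65 19.1 -7
10.55 17.95 -15.5
21.45 3.8 2.5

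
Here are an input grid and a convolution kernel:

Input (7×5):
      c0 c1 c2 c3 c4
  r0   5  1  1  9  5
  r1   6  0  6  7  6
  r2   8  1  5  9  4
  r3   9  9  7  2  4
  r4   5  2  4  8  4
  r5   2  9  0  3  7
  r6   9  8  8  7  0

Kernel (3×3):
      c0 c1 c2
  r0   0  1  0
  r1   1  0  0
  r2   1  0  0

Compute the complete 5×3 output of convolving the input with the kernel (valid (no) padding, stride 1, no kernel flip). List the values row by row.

15 2 20
17 16 19
15 16 20
16 18 6
13 21 16

Output[0,0]: The receptive field on the input at this output position is [5 1 1 / 6 0 6 / 8 1 5]. Elementwise product with the kernel and sum: 1·1 + 6·1 + 8·1.
Output[0,1]: The receptive field on the input at this output position is [1 1 9 / 0 6 7 / 1 5 9]. Elementwise product with the kernel and sum: 1·1 + 0·1 + 1·1.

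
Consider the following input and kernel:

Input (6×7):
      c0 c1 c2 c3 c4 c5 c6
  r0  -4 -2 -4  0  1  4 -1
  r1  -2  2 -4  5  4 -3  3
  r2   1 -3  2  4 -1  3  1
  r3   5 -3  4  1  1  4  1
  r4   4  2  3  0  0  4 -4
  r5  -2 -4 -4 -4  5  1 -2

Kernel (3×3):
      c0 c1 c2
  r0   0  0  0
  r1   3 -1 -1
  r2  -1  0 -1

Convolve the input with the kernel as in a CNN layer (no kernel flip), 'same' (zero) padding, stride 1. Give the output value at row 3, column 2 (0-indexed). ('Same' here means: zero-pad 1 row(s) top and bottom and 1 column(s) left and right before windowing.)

The receptive field on the zero-padded input at this output position is [-3 2 4 / -3 4 1 / 2 3 0]. Elementwise product with the kernel and sum: -3·3 + 4·-1 + 1·-1 + 2·-1 + 0·-1.

-16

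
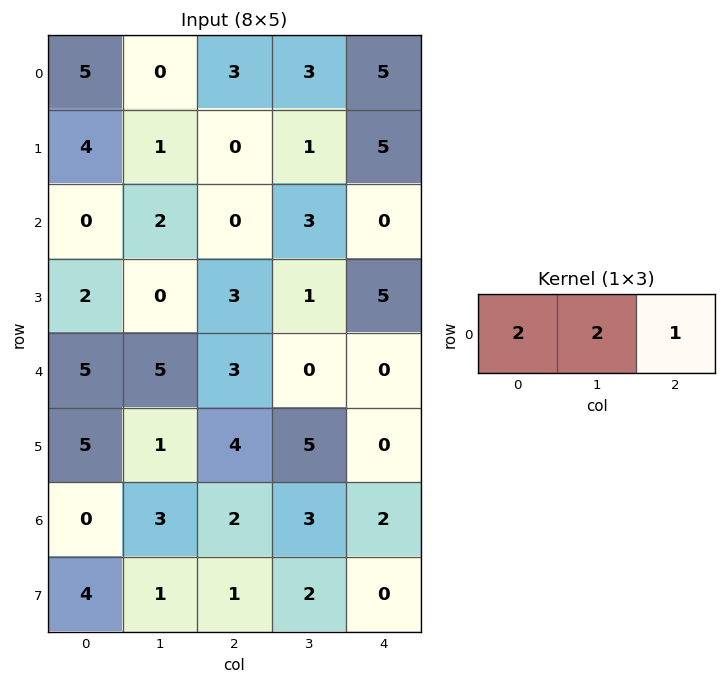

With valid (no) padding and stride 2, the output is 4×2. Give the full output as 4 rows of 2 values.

Output[0,0]: The receptive field on the input at this output position is [5 0 3]. Elementwise product with the kernel and sum: 5·2 + 0·2 + 3·1.
Output[0,1]: The receptive field on the input at this output position is [3 3 5]. Elementwise product with the kernel and sum: 3·2 + 3·2 + 5·1.

13 17
4 6
23 6
8 12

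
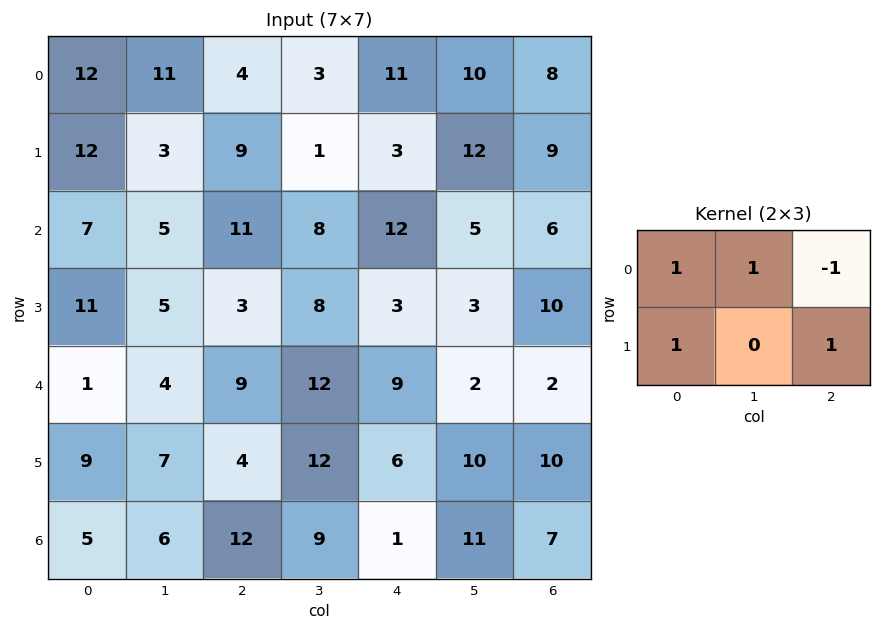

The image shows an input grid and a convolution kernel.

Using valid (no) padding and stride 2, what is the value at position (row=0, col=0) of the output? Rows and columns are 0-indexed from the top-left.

The receptive field on the input at this output position is [12 11 4 / 12 3 9]. Elementwise product with the kernel and sum: 12·1 + 11·1 + 4·-1 + 12·1 + 9·1.

40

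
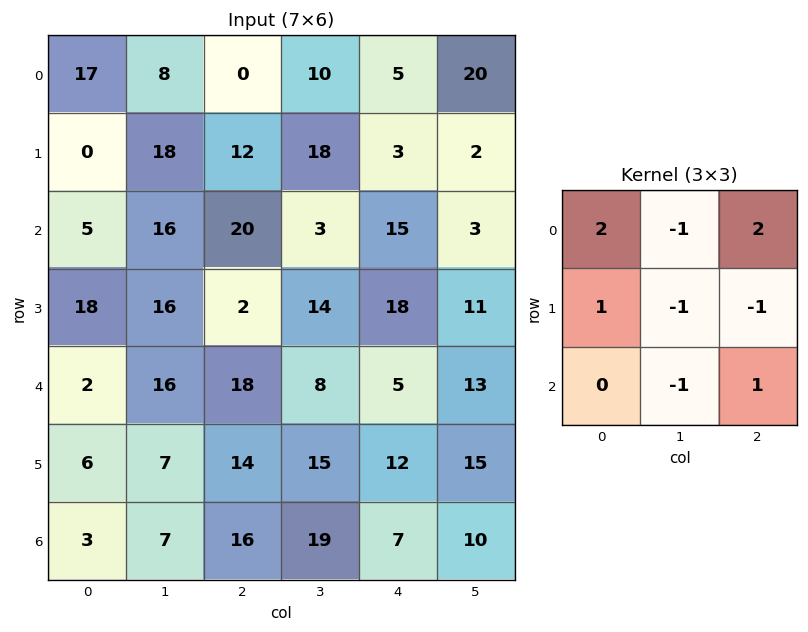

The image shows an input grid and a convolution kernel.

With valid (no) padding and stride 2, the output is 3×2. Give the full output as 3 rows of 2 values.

Output[0,0]: The receptive field on the input at this output position is [17 8 0 / 0 18 12 / 5 16 20]. Elementwise product with the kernel and sum: 17·2 + 8·-1 + 0·2 + 0·1 + 18·-1 + 12·-1 + 16·-1 + 20·1.

0 3
36 34
18 13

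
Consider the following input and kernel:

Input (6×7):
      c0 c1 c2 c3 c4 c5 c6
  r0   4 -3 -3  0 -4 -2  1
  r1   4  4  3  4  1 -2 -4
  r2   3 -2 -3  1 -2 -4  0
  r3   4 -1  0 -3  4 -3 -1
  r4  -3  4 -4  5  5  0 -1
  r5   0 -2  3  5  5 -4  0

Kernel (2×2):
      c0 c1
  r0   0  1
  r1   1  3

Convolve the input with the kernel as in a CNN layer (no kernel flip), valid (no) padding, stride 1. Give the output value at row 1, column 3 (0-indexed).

The receptive field on the input at this output position is [4 1 / 1 -2]. Elementwise product with the kernel and sum: 1·1 + 1·1 + -2·3.

-4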